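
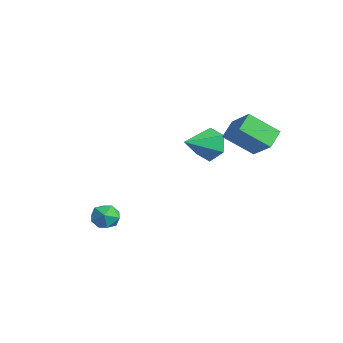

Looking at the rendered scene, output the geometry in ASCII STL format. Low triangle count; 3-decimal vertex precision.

solid 
facet normal -0.275 0.816 -0.509
outer loop
vertex -0.456 -2.459 -2.82
vertex -1.232 -2.618 -2.655
vertex -0.798 -2.157 -2.151
endloop
endfacet
facet normal 0.370 0.903 -0.219
outer loop
vertex -0.456 -2.459 -2.82
vertex -0.798 -2.157 -2.151
vertex -0.047 -2.457 -2.121
endloop
endfacet
facet normal 0.796 0.386 -0.467
outer loop
vertex -0.456 -2.459 -2.82
vertex -0.047 -2.457 -2.121
vertex -0.017 -3.105 -2.606
endloop
endfacet
facet normal 0.413 -0.021 -0.911
outer loop
vertex -0.456 -2.459 -2.82
vertex -0.017 -3.105 -2.606
vertex -0.75 -3.204 -2.936
endloop
endfacet
facet normal -0.249 0.244 -0.937
outer loop
vertex -0.456 -2.459 -2.82
vertex -0.75 -3.204 -2.936
vertex -1.232 -2.618 -2.655
endloop
endfacet
facet normal 0.307 0.818 0.487
outer loop
vertex -0.047 -2.457 -2.121
vertex -0.798 -2.157 -2.151
vertex -0.57 -2.616 -1.524
endloop
endfacet
facet normal -0.737 0.676 0.017
outer loop
vertex -0.798 -2.157 -2.151
vertex -1.232 -2.618 -2.655
vertex -1.303 -2.715 -1.854
endloop
endfacet
facet normal -0.695 -0.248 -0.675
outer loop
vertex -1.232 -2.618 -2.655
vertex -0.75 -3.204 -2.936
vertex -1.273 -3.363 -2.339
endloop
endfacet
facet normal 0.376 -0.677 -0.632
outer loop
vertex -0.75 -3.204 -2.936
vertex -0.017 -3.105 -2.606
vertex -0.522 -3.663 -2.309
endloop
endfacet
facet normal 0.996 -0.018 0.086
outer loop
vertex -0.017 -3.105 -2.606
vertex -0.047 -2.457 -2.121
vertex -0.088 -3.202 -1.805
endloop
endfacet
facet normal -0.413 0.021 0.911
outer loop
vertex -0.864 -3.361 -1.64
vertex -0.57 -2.616 -1.524
vertex -1.303 -2.715 -1.854
endloop
endfacet
facet normal -0.796 -0.386 0.467
outer loop
vertex -0.864 -3.361 -1.64
vertex -1.303 -2.715 -1.854
vertex -1.273 -3.363 -2.339
endloop
endfacet
facet normal -0.370 -0.903 0.219
outer loop
vertex -0.864 -3.361 -1.64
vertex -1.273 -3.363 -2.339
vertex -0.522 -3.663 -2.309
endloop
endfacet
facet normal 0.275 -0.816 0.509
outer loop
vertex -0.864 -3.361 -1.64
vertex -0.522 -3.663 -2.309
vertex -0.088 -3.202 -1.805
endloop
endfacet
facet normal 0.249 -0.244 0.937
outer loop
vertex -0.864 -3.361 -1.64
vertex -0.088 -3.202 -1.805
vertex -0.57 -2.616 -1.524
endloop
endfacet
facet normal -0.376 0.677 0.632
outer loop
vertex -1.303 -2.715 -1.854
vertex -0.57 -2.616 -1.524
vertex -0.798 -2.157 -2.151
endloop
endfacet
facet normal -0.996 0.018 -0.086
outer loop
vertex -1.273 -3.363 -2.339
vertex -1.303 -2.715 -1.854
vertex -1.232 -2.618 -2.655
endloop
endfacet
facet normal -0.307 -0.818 -0.487
outer loop
vertex -0.522 -3.663 -2.309
vertex -1.273 -3.363 -2.339
vertex -0.75 -3.204 -2.936
endloop
endfacet
facet normal 0.737 -0.676 -0.017
outer loop
vertex -0.088 -3.202 -1.805
vertex -0.522 -3.663 -2.309
vertex -0.017 -3.105 -2.606
endloop
endfacet
facet normal 0.695 0.248 0.675
outer loop
vertex -0.57 -2.616 -1.524
vertex -0.088 -3.202 -1.805
vertex -0.047 -2.457 -2.121
endloop
endfacet
facet normal -0.506 0.690 0.518
outer loop
vertex 1.53 2.469 3.795
vertex 2.777 2.674 4.742
vertex 2.15 3.745 2.702
endloop
endfacet
facet normal -0.789 -0.131 -0.600
outer loop
vertex 2.723 2.966 2.118
vertex 1.53 2.469 3.795
vertex 2.15 3.745 2.702
endloop
endfacet
facet normal -0.507 0.689 0.518
outer loop
vertex 2.15 3.745 2.702
vertex 2.777 2.674 4.742
vertex 3.397 3.95 3.65
endloop
endfacet
facet normal 0.347 0.712 -0.610
outer loop
vertex 3.397 3.95 3.65
vertex 2.723 2.966 2.118
vertex 2.15 3.745 2.702
endloop
endfacet
facet normal -0.346 -0.712 0.610
outer loop
vertex 1.53 2.469 3.795
vertex 3.35 1.895 4.158
vertex 2.777 2.674 4.742
endloop
endfacet
facet normal -0.789 -0.130 -0.600
outer loop
vertex 2.103 1.69 3.21
vertex 1.53 2.469 3.795
vertex 2.723 2.966 2.118
endloop
endfacet
facet normal -0.346 -0.713 0.610
outer loop
vertex 2.103 1.69 3.21
vertex 3.35 1.895 4.158
vertex 1.53 2.469 3.795
endloop
endfacet
facet normal 0.789 0.130 0.600
outer loop
vertex 2.777 2.674 4.742
vertex 3.35 1.895 4.158
vertex 3.397 3.95 3.65
endloop
endfacet
facet normal 0.346 0.713 -0.610
outer loop
vertex 3.97 3.171 3.065
vertex 2.723 2.966 2.118
vertex 3.397 3.95 3.65
endloop
endfacet
facet normal 0.789 0.130 0.600
outer loop
vertex 3.397 3.95 3.65
vertex 3.35 1.895 4.158
vertex 3.97 3.171 3.065
endloop
endfacet
facet normal 0.507 -0.689 -0.518
outer loop
vertex 3.97 3.171 3.065
vertex 2.103 1.69 3.21
vertex 2.723 2.966 2.118
endloop
endfacet
facet normal 0.507 -0.689 -0.517
outer loop
vertex 3.35 1.895 4.158
vertex 2.103 1.69 3.21
vertex 3.97 3.171 3.065
endloop
endfacet
facet normal -0.256 0.889 -0.380
outer loop
vertex -1.51 2.842 -0.165
vertex -1.979 3.085 0.719
vertex -0.984 3.314 0.584
endloop
endfacet
facet normal 0.849 -0.404 -0.341
outer loop
vertex -1.51 2.842 -0.165
vertex -0.984 3.314 0.584
vertex -1.521 1.495 1.401
endloop
endfacet
facet normal -0.256 0.888 -0.381
outer loop
vertex -0.984 3.314 0.584
vertex -1.979 3.085 0.719
vertex -1.453 3.558 1.468
endloop
endfacet
facet normal 0.877 -0.044 0.478
outer loop
vertex -0.984 3.314 0.584
vertex -1.453 3.558 1.468
vertex -1.521 1.495 1.401
endloop
endfacet
facet normal -0.256 0.888 -0.381
outer loop
vertex -1.453 3.558 1.468
vertex -1.979 3.085 0.719
vertex -2.448 3.329 1.603
endloop
endfacet
facet normal 0.143 -0.037 0.989
outer loop
vertex -1.453 3.558 1.468
vertex -2.448 3.329 1.603
vertex -1.521 1.495 1.401
endloop
endfacet
facet normal -0.256 0.888 -0.381
outer loop
vertex -2.448 3.329 1.603
vertex -1.979 3.085 0.719
vertex -2.974 2.856 0.854
endloop
endfacet
facet normal -0.620 -0.389 0.681
outer loop
vertex -2.448 3.329 1.603
vertex -2.974 2.856 0.854
vertex -1.521 1.495 1.401
endloop
endfacet
facet normal -0.256 0.889 -0.380
outer loop
vertex -2.974 2.856 0.854
vertex -1.979 3.085 0.719
vertex -2.505 2.613 -0.03
endloop
endfacet
facet normal -0.649 -0.748 -0.139
outer loop
vertex -2.974 2.856 0.854
vertex -2.505 2.613 -0.03
vertex -1.521 1.495 1.401
endloop
endfacet
facet normal -0.256 0.889 -0.380
outer loop
vertex -2.505 2.613 -0.03
vertex -1.979 3.085 0.719
vertex -1.51 2.842 -0.165
endloop
endfacet
facet normal 0.086 -0.756 -0.649
outer loop
vertex -2.505 2.613 -0.03
vertex -1.51 2.842 -0.165
vertex -1.521 1.495 1.401
endloop
endfacet

endsolid


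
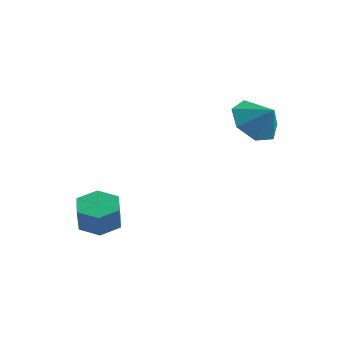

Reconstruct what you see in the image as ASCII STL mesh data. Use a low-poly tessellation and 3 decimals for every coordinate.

solid 
facet normal -0.160 0.306 -0.939
outer loop
vertex -0.447 -2.95 -3.051
vertex -1.244 -3.047 -2.947
vertex -0.898 -2.336 -2.774
endloop
endfacet
facet normal 0.816 0.577 0.050
outer loop
vertex -0.447 -2.95 -3.051
vertex -0.898 -2.336 -2.774
vertex -0.278 -3.275 -2.056
endloop
endfacet
facet normal 0.815 0.577 0.051
outer loop
vertex -0.278 -3.275 -2.056
vertex -0.898 -2.336 -2.774
vertex -0.729 -2.662 -1.779
endloop
endfacet
facet normal 0.159 -0.307 0.938
outer loop
vertex -0.278 -3.275 -2.056
vertex -0.729 -2.662 -1.779
vertex -1.076 -3.373 -1.953
endloop
endfacet
facet normal -0.160 0.306 -0.938
outer loop
vertex -0.898 -2.336 -2.774
vertex -1.244 -3.047 -2.947
vertex -1.695 -2.434 -2.67
endloop
endfacet
facet normal -0.074 0.944 0.322
outer loop
vertex -0.898 -2.336 -2.774
vertex -1.695 -2.434 -2.67
vertex -0.729 -2.662 -1.779
endloop
endfacet
facet normal -0.073 0.944 0.321
outer loop
vertex -0.729 -2.662 -1.779
vertex -1.695 -2.434 -2.67
vertex -1.526 -2.759 -1.676
endloop
endfacet
facet normal 0.159 -0.307 0.938
outer loop
vertex -0.729 -2.662 -1.779
vertex -1.526 -2.759 -1.676
vertex -1.076 -3.373 -1.953
endloop
endfacet
facet normal -0.159 0.307 -0.938
outer loop
vertex -1.695 -2.434 -2.67
vertex -1.244 -3.047 -2.947
vertex -2.042 -3.145 -2.844
endloop
endfacet
facet normal -0.889 0.368 0.271
outer loop
vertex -1.695 -2.434 -2.67
vertex -2.042 -3.145 -2.844
vertex -1.526 -2.759 -1.676
endloop
endfacet
facet normal -0.889 0.368 0.271
outer loop
vertex -1.526 -2.759 -1.676
vertex -2.042 -3.145 -2.844
vertex -1.873 -3.47 -1.849
endloop
endfacet
facet normal 0.160 -0.306 0.938
outer loop
vertex -1.526 -2.759 -1.676
vertex -1.873 -3.47 -1.849
vertex -1.076 -3.373 -1.953
endloop
endfacet
facet normal -0.159 0.307 -0.938
outer loop
vertex -2.042 -3.145 -2.844
vertex -1.244 -3.047 -2.947
vertex -1.591 -3.758 -3.121
endloop
endfacet
facet normal -0.815 -0.577 -0.050
outer loop
vertex -2.042 -3.145 -2.844
vertex -1.591 -3.758 -3.121
vertex -1.873 -3.47 -1.849
endloop
endfacet
facet normal -0.816 -0.576 -0.050
outer loop
vertex -1.873 -3.47 -1.849
vertex -1.591 -3.758 -3.121
vertex -1.422 -4.084 -2.126
endloop
endfacet
facet normal 0.160 -0.306 0.939
outer loop
vertex -1.873 -3.47 -1.849
vertex -1.422 -4.084 -2.126
vertex -1.076 -3.373 -1.953
endloop
endfacet
facet normal -0.159 0.307 -0.938
outer loop
vertex -1.591 -3.758 -3.121
vertex -1.244 -3.047 -2.947
vertex -0.794 -3.661 -3.224
endloop
endfacet
facet normal 0.073 -0.944 -0.322
outer loop
vertex -1.591 -3.758 -3.121
vertex -0.794 -3.661 -3.224
vertex -1.422 -4.084 -2.126
endloop
endfacet
facet normal 0.074 -0.944 -0.321
outer loop
vertex -1.422 -4.084 -2.126
vertex -0.794 -3.661 -3.224
vertex -0.625 -3.986 -2.23
endloop
endfacet
facet normal 0.160 -0.306 0.938
outer loop
vertex -1.422 -4.084 -2.126
vertex -0.625 -3.986 -2.23
vertex -1.076 -3.373 -1.953
endloop
endfacet
facet normal -0.160 0.306 -0.938
outer loop
vertex -0.794 -3.661 -3.224
vertex -1.244 -3.047 -2.947
vertex -0.447 -2.95 -3.051
endloop
endfacet
facet normal 0.889 -0.368 -0.272
outer loop
vertex -0.794 -3.661 -3.224
vertex -0.447 -2.95 -3.051
vertex -0.625 -3.986 -2.23
endloop
endfacet
facet normal 0.890 -0.368 -0.271
outer loop
vertex -0.625 -3.986 -2.23
vertex -0.447 -2.95 -3.051
vertex -0.278 -3.275 -2.056
endloop
endfacet
facet normal 0.159 -0.307 0.938
outer loop
vertex -0.625 -3.986 -2.23
vertex -0.278 -3.275 -2.056
vertex -1.076 -3.373 -1.953
endloop
endfacet
facet normal -0.744 0.054 -0.666
outer loop
vertex 3.257 0.715 0.625
vertex 2.59 0.598 1.36
vertex 2.976 1.446 0.998
endloop
endfacet
facet normal 0.928 0.371 -0.028
outer loop
vertex 3.257 0.715 0.625
vertex 2.976 1.446 0.998
vertex 3.37 0.542 2.06
endloop
endfacet
facet normal -0.743 0.054 -0.667
outer loop
vertex 2.976 1.446 0.998
vertex 2.59 0.598 1.36
vertex 2.404 1.539 1.643
endloop
endfacet
facet normal 0.569 0.718 0.401
outer loop
vertex 2.976 1.446 0.998
vertex 2.404 1.539 1.643
vertex 3.37 0.542 2.06
endloop
endfacet
facet normal -0.744 0.053 -0.666
outer loop
vertex 2.404 1.539 1.643
vertex 2.59 0.598 1.36
vertex 1.972 0.923 2.076
endloop
endfacet
facet normal 0.146 0.499 0.855
outer loop
vertex 2.404 1.539 1.643
vertex 1.972 0.923 2.076
vertex 3.37 0.542 2.06
endloop
endfacet
facet normal -0.744 0.054 -0.666
outer loop
vertex 1.972 0.923 2.076
vertex 2.59 0.598 1.36
vertex 2.005 0.063 1.969
endloop
endfacet
facet normal -0.023 -0.124 0.992
outer loop
vertex 1.972 0.923 2.076
vertex 2.005 0.063 1.969
vertex 3.37 0.542 2.06
endloop
endfacet
facet normal -0.744 0.054 -0.666
outer loop
vertex 2.005 0.063 1.969
vertex 2.59 0.598 1.36
vertex 2.478 -0.395 1.404
endloop
endfacet
facet normal 0.191 -0.678 0.710
outer loop
vertex 2.005 0.063 1.969
vertex 2.478 -0.395 1.404
vertex 3.37 0.542 2.06
endloop
endfacet
facet normal -0.743 0.054 -0.667
outer loop
vertex 2.478 -0.395 1.404
vertex 2.59 0.598 1.36
vertex 3.036 -0.104 0.806
endloop
endfacet
facet normal 0.625 -0.749 0.219
outer loop
vertex 2.478 -0.395 1.404
vertex 3.036 -0.104 0.806
vertex 3.37 0.542 2.06
endloop
endfacet
facet normal -0.744 0.053 -0.666
outer loop
vertex 3.036 -0.104 0.806
vertex 2.59 0.598 1.36
vertex 3.257 0.715 0.625
endloop
endfacet
facet normal 0.953 -0.281 -0.109
outer loop
vertex 3.036 -0.104 0.806
vertex 3.257 0.715 0.625
vertex 3.37 0.542 2.06
endloop
endfacet

endsolid


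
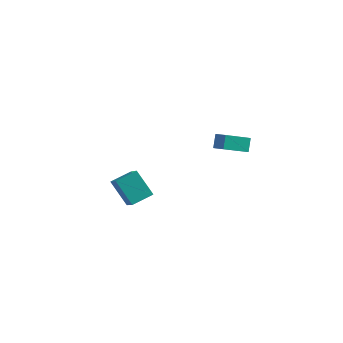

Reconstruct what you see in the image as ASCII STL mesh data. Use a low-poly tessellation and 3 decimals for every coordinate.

solid 
facet normal -0.498 -0.710 0.497
outer loop
vertex 3.526 -2.593 4.463
vertex 2.811 -2.312 4.148
vertex 3.627 -3.204 3.691
endloop
endfacet
facet normal 0.861 -0.338 0.380
outer loop
vertex 4.649 -1.748 2.672
vertex 3.526 -2.593 4.463
vertex 3.627 -3.204 3.691
endloop
endfacet
facet normal -0.499 -0.711 0.496
outer loop
vertex 3.627 -3.204 3.691
vertex 2.811 -2.312 4.148
vertex 2.912 -2.923 3.375
endloop
endfacet
facet normal 0.102 -0.617 -0.780
outer loop
vertex 2.912 -2.923 3.375
vertex 4.649 -1.748 2.672
vertex 3.627 -3.204 3.691
endloop
endfacet
facet normal -0.101 0.617 0.780
outer loop
vertex 3.526 -2.593 4.463
vertex 3.833 -0.856 3.129
vertex 2.811 -2.312 4.148
endloop
endfacet
facet normal 0.861 -0.339 0.380
outer loop
vertex 4.548 -1.137 3.445
vertex 3.526 -2.593 4.463
vertex 4.649 -1.748 2.672
endloop
endfacet
facet normal -0.102 0.617 0.780
outer loop
vertex 4.548 -1.137 3.445
vertex 3.833 -0.856 3.129
vertex 3.526 -2.593 4.463
endloop
endfacet
facet normal -0.861 0.338 -0.380
outer loop
vertex 2.811 -2.312 4.148
vertex 3.833 -0.856 3.129
vertex 2.912 -2.923 3.375
endloop
endfacet
facet normal 0.101 -0.617 -0.780
outer loop
vertex 3.934 -1.467 2.357
vertex 4.649 -1.748 2.672
vertex 2.912 -2.923 3.375
endloop
endfacet
facet normal -0.861 0.338 -0.380
outer loop
vertex 2.912 -2.923 3.375
vertex 3.833 -0.856 3.129
vertex 3.934 -1.467 2.357
endloop
endfacet
facet normal 0.498 0.711 -0.497
outer loop
vertex 3.934 -1.467 2.357
vertex 4.548 -1.137 3.445
vertex 4.649 -1.748 2.672
endloop
endfacet
facet normal 0.499 0.710 -0.497
outer loop
vertex 3.833 -0.856 3.129
vertex 4.548 -1.137 3.445
vertex 3.934 -1.467 2.357
endloop
endfacet
facet normal -0.650 0.263 0.713
outer loop
vertex -3.933 -1.51 -2.762
vertex -3.012 -0.408 -2.329
vertex -4.887 -0.178 -4.123
endloop
endfacet
facet normal -0.614 -0.735 -0.288
outer loop
vertex -3.568 -0.712 -5.571
vertex -3.933 -1.51 -2.762
vertex -4.887 -0.178 -4.123
endloop
endfacet
facet normal -0.650 0.263 0.713
outer loop
vertex -4.887 -0.178 -4.123
vertex -3.012 -0.408 -2.329
vertex -3.966 0.924 -3.69
endloop
endfacet
facet normal -0.448 0.625 -0.639
outer loop
vertex -3.966 0.924 -3.69
vertex -3.568 -0.712 -5.571
vertex -4.887 -0.178 -4.123
endloop
endfacet
facet normal 0.448 -0.625 0.639
outer loop
vertex -3.933 -1.51 -2.762
vertex -1.693 -0.942 -3.777
vertex -3.012 -0.408 -2.329
endloop
endfacet
facet normal -0.614 -0.735 -0.288
outer loop
vertex -2.614 -2.044 -4.21
vertex -3.933 -1.51 -2.762
vertex -3.568 -0.712 -5.571
endloop
endfacet
facet normal 0.448 -0.625 0.639
outer loop
vertex -2.614 -2.044 -4.21
vertex -1.693 -0.942 -3.777
vertex -3.933 -1.51 -2.762
endloop
endfacet
facet normal 0.614 0.735 0.288
outer loop
vertex -3.012 -0.408 -2.329
vertex -1.693 -0.942 -3.777
vertex -3.966 0.924 -3.69
endloop
endfacet
facet normal -0.448 0.625 -0.639
outer loop
vertex -2.647 0.39 -5.138
vertex -3.568 -0.712 -5.571
vertex -3.966 0.924 -3.69
endloop
endfacet
facet normal 0.614 0.735 0.288
outer loop
vertex -3.966 0.924 -3.69
vertex -1.693 -0.942 -3.777
vertex -2.647 0.39 -5.138
endloop
endfacet
facet normal 0.650 -0.263 -0.713
outer loop
vertex -2.647 0.39 -5.138
vertex -2.614 -2.044 -4.21
vertex -3.568 -0.712 -5.571
endloop
endfacet
facet normal 0.650 -0.263 -0.713
outer loop
vertex -1.693 -0.942 -3.777
vertex -2.614 -2.044 -4.21
vertex -2.647 0.39 -5.138
endloop
endfacet

endsolid


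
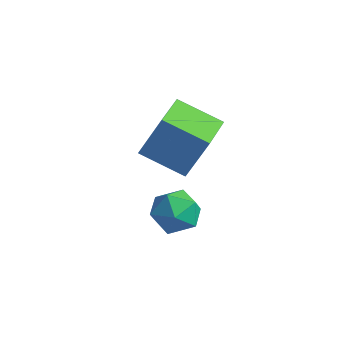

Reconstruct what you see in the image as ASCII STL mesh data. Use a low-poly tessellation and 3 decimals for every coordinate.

solid 
facet normal -0.872 -0.291 0.394
outer loop
vertex 0.978 1.434 -2.29
vertex 0.469 2.786 -2.417
vertex 0.365 1.05 -3.928
endloop
endfacet
facet normal 0.351 -0.932 0.087
outer loop
vertex 1.811 1.534 -4.583
vertex 0.978 1.434 -2.29
vertex 0.365 1.05 -3.928
endloop
endfacet
facet normal -0.871 -0.292 0.395
outer loop
vertex 0.365 1.05 -3.928
vertex 0.469 2.786 -2.417
vertex -0.145 2.402 -4.054
endloop
endfacet
facet normal -0.343 -0.214 -0.915
outer loop
vertex -0.145 2.402 -4.054
vertex 1.811 1.534 -4.583
vertex 0.365 1.05 -3.928
endloop
endfacet
facet normal 0.342 0.215 0.915
outer loop
vertex 0.978 1.434 -2.29
vertex 1.915 3.27 -3.072
vertex 0.469 2.786 -2.417
endloop
endfacet
facet normal 0.351 -0.932 0.087
outer loop
vertex 2.425 1.918 -2.946
vertex 0.978 1.434 -2.29
vertex 1.811 1.534 -4.583
endloop
endfacet
facet normal 0.343 0.215 0.915
outer loop
vertex 2.425 1.918 -2.946
vertex 1.915 3.27 -3.072
vertex 0.978 1.434 -2.29
endloop
endfacet
facet normal -0.351 0.932 -0.087
outer loop
vertex 0.469 2.786 -2.417
vertex 1.915 3.27 -3.072
vertex -0.145 2.402 -4.054
endloop
endfacet
facet normal -0.343 -0.215 -0.915
outer loop
vertex 1.302 2.886 -4.71
vertex 1.811 1.534 -4.583
vertex -0.145 2.402 -4.054
endloop
endfacet
facet normal -0.351 0.932 -0.087
outer loop
vertex -0.145 2.402 -4.054
vertex 1.915 3.27 -3.072
vertex 1.302 2.886 -4.71
endloop
endfacet
facet normal 0.871 0.291 -0.395
outer loop
vertex 1.302 2.886 -4.71
vertex 2.425 1.918 -2.946
vertex 1.811 1.534 -4.583
endloop
endfacet
facet normal 0.871 0.292 -0.395
outer loop
vertex 1.915 3.27 -3.072
vertex 2.425 1.918 -2.946
vertex 1.302 2.886 -4.71
endloop
endfacet
facet normal 0.061 0.386 0.921
outer loop
vertex 3.245 -0.363 -3.107
vertex 3.289 -1.139 -2.785
vertex 3.993 -0.733 -3.002
endloop
endfacet
facet normal 0.348 0.828 0.439
outer loop
vertex 3.245 -0.363 -3.107
vertex 3.993 -0.733 -3.002
vertex 3.835 -0.295 -3.703
endloop
endfacet
facet normal -0.155 0.987 -0.041
outer loop
vertex 3.245 -0.363 -3.107
vertex 3.835 -0.295 -3.703
vertex 3.033 -0.43 -3.918
endloop
endfacet
facet normal -0.752 0.643 0.144
outer loop
vertex 3.245 -0.363 -3.107
vertex 3.033 -0.43 -3.918
vertex 2.696 -0.951 -3.351
endloop
endfacet
facet normal -0.618 0.271 0.738
outer loop
vertex 3.245 -0.363 -3.107
vertex 2.696 -0.951 -3.351
vertex 3.289 -1.139 -2.785
endloop
endfacet
facet normal 0.872 0.479 0.103
outer loop
vertex 3.835 -0.295 -3.703
vertex 3.993 -0.733 -3.002
vertex 4.244 -1.029 -3.749
endloop
endfacet
facet normal 0.408 -0.237 0.881
outer loop
vertex 3.993 -0.733 -3.002
vertex 3.289 -1.139 -2.785
vertex 3.907 -1.55 -3.182
endloop
endfacet
facet normal -0.692 -0.422 0.585
outer loop
vertex 3.289 -1.139 -2.785
vertex 2.696 -0.951 -3.351
vertex 3.105 -1.685 -3.397
endloop
endfacet
facet normal -0.909 0.179 -0.376
outer loop
vertex 2.696 -0.951 -3.351
vertex 3.033 -0.43 -3.918
vertex 2.947 -1.247 -4.098
endloop
endfacet
facet normal 0.057 0.736 -0.674
outer loop
vertex 3.033 -0.43 -3.918
vertex 3.835 -0.295 -3.703
vertex 3.651 -0.841 -4.315
endloop
endfacet
facet normal 0.752 -0.643 -0.144
outer loop
vertex 3.695 -1.617 -3.993
vertex 4.244 -1.029 -3.749
vertex 3.907 -1.55 -3.182
endloop
endfacet
facet normal 0.155 -0.987 0.041
outer loop
vertex 3.695 -1.617 -3.993
vertex 3.907 -1.55 -3.182
vertex 3.105 -1.685 -3.397
endloop
endfacet
facet normal -0.348 -0.828 -0.439
outer loop
vertex 3.695 -1.617 -3.993
vertex 3.105 -1.685 -3.397
vertex 2.947 -1.247 -4.098
endloop
endfacet
facet normal -0.061 -0.386 -0.921
outer loop
vertex 3.695 -1.617 -3.993
vertex 2.947 -1.247 -4.098
vertex 3.651 -0.841 -4.315
endloop
endfacet
facet normal 0.618 -0.271 -0.738
outer loop
vertex 3.695 -1.617 -3.993
vertex 3.651 -0.841 -4.315
vertex 4.244 -1.029 -3.749
endloop
endfacet
facet normal 0.909 -0.179 0.376
outer loop
vertex 3.907 -1.55 -3.182
vertex 4.244 -1.029 -3.749
vertex 3.993 -0.733 -3.002
endloop
endfacet
facet normal -0.057 -0.736 0.674
outer loop
vertex 3.105 -1.685 -3.397
vertex 3.907 -1.55 -3.182
vertex 3.289 -1.139 -2.785
endloop
endfacet
facet normal -0.872 -0.479 -0.103
outer loop
vertex 2.947 -1.247 -4.098
vertex 3.105 -1.685 -3.397
vertex 2.696 -0.951 -3.351
endloop
endfacet
facet normal -0.408 0.237 -0.881
outer loop
vertex 3.651 -0.841 -4.315
vertex 2.947 -1.247 -4.098
vertex 3.033 -0.43 -3.918
endloop
endfacet
facet normal 0.692 0.422 -0.585
outer loop
vertex 4.244 -1.029 -3.749
vertex 3.651 -0.841 -4.315
vertex 3.835 -0.295 -3.703
endloop
endfacet

endsolid


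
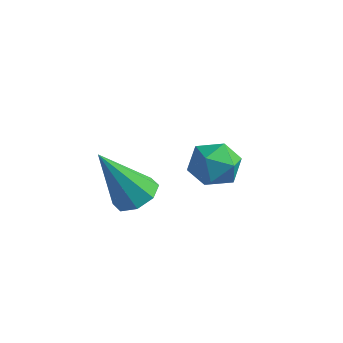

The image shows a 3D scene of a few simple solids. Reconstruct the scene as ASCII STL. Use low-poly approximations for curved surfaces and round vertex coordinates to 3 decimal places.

solid 
facet normal 0.385 0.310 -0.869
outer loop
vertex 2.309 -3.205 -1.326
vertex 1.81 -3.597 -1.687
vertex 1.843 -2.915 -1.429
endloop
endfacet
facet normal 0.252 0.657 0.711
outer loop
vertex 2.309 -3.205 -1.326
vertex 1.843 -2.915 -1.429
vertex 1.03 -4.223 0.067
endloop
endfacet
facet normal 0.387 0.310 -0.868
outer loop
vertex 1.843 -2.915 -1.429
vertex 1.81 -3.597 -1.687
vertex 1.358 -3.024 -1.684
endloop
endfacet
facet normal -0.418 0.784 0.459
outer loop
vertex 1.843 -2.915 -1.429
vertex 1.358 -3.024 -1.684
vertex 1.03 -4.223 0.067
endloop
endfacet
facet normal 0.386 0.309 -0.869
outer loop
vertex 1.358 -3.024 -1.684
vertex 1.81 -3.597 -1.687
vertex 1.137 -3.468 -1.94
endloop
endfacet
facet normal -0.913 0.396 0.100
outer loop
vertex 1.358 -3.024 -1.684
vertex 1.137 -3.468 -1.94
vertex 1.03 -4.223 0.067
endloop
endfacet
facet normal 0.386 0.311 -0.868
outer loop
vertex 1.137 -3.468 -1.94
vertex 1.81 -3.597 -1.687
vertex 1.311 -3.988 -2.049
endloop
endfacet
facet normal -0.946 -0.284 -0.157
outer loop
vertex 1.137 -3.468 -1.94
vertex 1.311 -3.988 -2.049
vertex 1.03 -4.223 0.067
endloop
endfacet
facet normal 0.386 0.311 -0.868
outer loop
vertex 1.311 -3.988 -2.049
vertex 1.81 -3.597 -1.687
vertex 1.777 -4.279 -1.946
endloop
endfacet
facet normal -0.497 -0.853 -0.161
outer loop
vertex 1.311 -3.988 -2.049
vertex 1.777 -4.279 -1.946
vertex 1.03 -4.223 0.067
endloop
endfacet
facet normal 0.387 0.311 -0.868
outer loop
vertex 1.777 -4.279 -1.946
vertex 1.81 -3.597 -1.687
vertex 2.262 -4.17 -1.691
endloop
endfacet
facet normal 0.172 -0.981 0.091
outer loop
vertex 1.777 -4.279 -1.946
vertex 2.262 -4.17 -1.691
vertex 1.03 -4.223 0.067
endloop
endfacet
facet normal 0.385 0.310 -0.869
outer loop
vertex 2.262 -4.17 -1.691
vertex 1.81 -3.597 -1.687
vertex 2.482 -3.725 -1.435
endloop
endfacet
facet normal 0.669 -0.590 0.451
outer loop
vertex 2.262 -4.17 -1.691
vertex 2.482 -3.725 -1.435
vertex 1.03 -4.223 0.067
endloop
endfacet
facet normal 0.385 0.310 -0.869
outer loop
vertex 2.482 -3.725 -1.435
vertex 1.81 -3.597 -1.687
vertex 2.309 -3.205 -1.326
endloop
endfacet
facet normal 0.702 0.085 0.707
outer loop
vertex 2.482 -3.725 -1.435
vertex 2.309 -3.205 -1.326
vertex 1.03 -4.223 0.067
endloop
endfacet
facet normal -0.574 0.704 -0.417
outer loop
vertex 2.228 0.195 -2.994
vertex 1.515 -0.214 -2.703
vertex 1.901 0.393 -2.21
endloop
endfacet
facet normal 0.057 0.973 -0.222
outer loop
vertex 2.228 0.195 -2.994
vertex 1.901 0.393 -2.21
vertex 2.764 0.318 -2.316
endloop
endfacet
facet normal 0.568 0.605 -0.558
outer loop
vertex 2.228 0.195 -2.994
vertex 2.764 0.318 -2.316
vertex 2.911 -0.336 -2.875
endloop
endfacet
facet normal 0.252 0.108 -0.962
outer loop
vertex 2.228 0.195 -2.994
vertex 2.911 -0.336 -2.875
vertex 2.139 -0.665 -3.114
endloop
endfacet
facet normal -0.454 0.169 -0.875
outer loop
vertex 2.228 0.195 -2.994
vertex 2.139 -0.665 -3.114
vertex 1.515 -0.214 -2.703
endloop
endfacet
facet normal 0.134 0.867 0.479
outer loop
vertex 2.764 0.318 -2.316
vertex 1.901 0.393 -2.21
vertex 2.381 -0.015 -1.606
endloop
endfacet
facet normal -0.887 0.432 0.163
outer loop
vertex 1.901 0.393 -2.21
vertex 1.515 -0.214 -2.703
vertex 1.609 -0.344 -1.845
endloop
endfacet
facet normal -0.693 -0.433 -0.577
outer loop
vertex 1.515 -0.214 -2.703
vertex 2.139 -0.665 -3.114
vertex 1.756 -0.998 -2.404
endloop
endfacet
facet normal 0.449 -0.533 -0.717
outer loop
vertex 2.139 -0.665 -3.114
vertex 2.911 -0.336 -2.875
vertex 2.619 -1.073 -2.51
endloop
endfacet
facet normal 0.961 0.271 -0.064
outer loop
vertex 2.911 -0.336 -2.875
vertex 2.764 0.318 -2.316
vertex 3.005 -0.466 -2.017
endloop
endfacet
facet normal -0.252 -0.108 0.962
outer loop
vertex 2.292 -0.875 -1.726
vertex 2.381 -0.015 -1.606
vertex 1.609 -0.344 -1.845
endloop
endfacet
facet normal -0.568 -0.605 0.558
outer loop
vertex 2.292 -0.875 -1.726
vertex 1.609 -0.344 -1.845
vertex 1.756 -0.998 -2.404
endloop
endfacet
facet normal -0.057 -0.973 0.222
outer loop
vertex 2.292 -0.875 -1.726
vertex 1.756 -0.998 -2.404
vertex 2.619 -1.073 -2.51
endloop
endfacet
facet normal 0.574 -0.704 0.417
outer loop
vertex 2.292 -0.875 -1.726
vertex 2.619 -1.073 -2.51
vertex 3.005 -0.466 -2.017
endloop
endfacet
facet normal 0.454 -0.169 0.875
outer loop
vertex 2.292 -0.875 -1.726
vertex 3.005 -0.466 -2.017
vertex 2.381 -0.015 -1.606
endloop
endfacet
facet normal -0.449 0.533 0.717
outer loop
vertex 1.609 -0.344 -1.845
vertex 2.381 -0.015 -1.606
vertex 1.901 0.393 -2.21
endloop
endfacet
facet normal -0.961 -0.271 0.064
outer loop
vertex 1.756 -0.998 -2.404
vertex 1.609 -0.344 -1.845
vertex 1.515 -0.214 -2.703
endloop
endfacet
facet normal -0.134 -0.867 -0.479
outer loop
vertex 2.619 -1.073 -2.51
vertex 1.756 -0.998 -2.404
vertex 2.139 -0.665 -3.114
endloop
endfacet
facet normal 0.887 -0.432 -0.163
outer loop
vertex 3.005 -0.466 -2.017
vertex 2.619 -1.073 -2.51
vertex 2.911 -0.336 -2.875
endloop
endfacet
facet normal 0.693 0.433 0.577
outer loop
vertex 2.381 -0.015 -1.606
vertex 3.005 -0.466 -2.017
vertex 2.764 0.318 -2.316
endloop
endfacet

endsolid


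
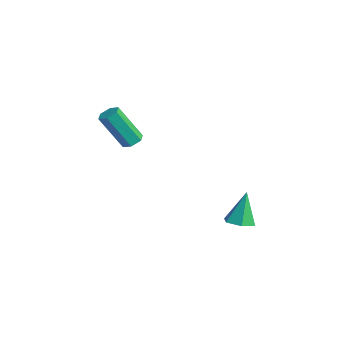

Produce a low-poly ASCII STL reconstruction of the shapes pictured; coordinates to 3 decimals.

solid 
facet normal 0.173 -0.286 -0.942
outer loop
vertex 2.976 -0.452 -1.215
vertex 2.292 -0.191 -1.42
vertex 2.897 0.267 -1.448
endloop
endfacet
facet normal 0.857 0.242 0.455
outer loop
vertex 2.976 -0.452 -1.215
vertex 2.897 0.267 -1.448
vertex 1.988 0.311 0.24
endloop
endfacet
facet normal 0.172 -0.285 -0.943
outer loop
vertex 2.897 0.267 -1.448
vertex 2.292 -0.191 -1.42
vertex 2.213 0.528 -1.652
endloop
endfacet
facet normal 0.315 0.938 0.145
outer loop
vertex 2.897 0.267 -1.448
vertex 2.213 0.528 -1.652
vertex 1.988 0.311 0.24
endloop
endfacet
facet normal 0.173 -0.285 -0.943
outer loop
vertex 2.213 0.528 -1.652
vertex 2.292 -0.191 -1.42
vertex 1.608 0.069 -1.624
endloop
endfacet
facet normal -0.604 0.797 0.020
outer loop
vertex 2.213 0.528 -1.652
vertex 1.608 0.069 -1.624
vertex 1.988 0.311 0.24
endloop
endfacet
facet normal 0.172 -0.287 -0.942
outer loop
vertex 1.608 0.069 -1.624
vertex 2.292 -0.191 -1.42
vertex 1.686 -0.65 -1.391
endloop
endfacet
facet normal -0.978 -0.040 0.205
outer loop
vertex 1.608 0.069 -1.624
vertex 1.686 -0.65 -1.391
vertex 1.988 0.311 0.24
endloop
endfacet
facet normal 0.172 -0.286 -0.943
outer loop
vertex 1.686 -0.65 -1.391
vertex 2.292 -0.191 -1.42
vertex 2.371 -0.911 -1.187
endloop
endfacet
facet normal -0.435 -0.738 0.516
outer loop
vertex 1.686 -0.65 -1.391
vertex 2.371 -0.911 -1.187
vertex 1.988 0.311 0.24
endloop
endfacet
facet normal 0.173 -0.286 -0.942
outer loop
vertex 2.371 -0.911 -1.187
vertex 2.292 -0.191 -1.42
vertex 2.976 -0.452 -1.215
endloop
endfacet
facet normal 0.483 -0.597 0.641
outer loop
vertex 2.371 -0.911 -1.187
vertex 2.976 -0.452 -1.215
vertex 1.988 0.311 0.24
endloop
endfacet
facet normal 0.228 0.461 -0.858
outer loop
vertex -3.162 -2.476 1.707
vertex -3.643 -2.672 1.474
vertex -3.641 -2.17 1.744
endloop
endfacet
facet normal 0.491 0.706 0.510
outer loop
vertex -3.162 -2.476 1.707
vertex -3.641 -2.17 1.744
vertex -3.655 -3.472 3.56
endloop
endfacet
facet normal 0.490 0.707 0.510
outer loop
vertex -3.655 -3.472 3.56
vertex -3.641 -2.17 1.744
vertex -4.134 -3.166 3.596
endloop
endfacet
facet normal -0.229 -0.460 0.858
outer loop
vertex -3.655 -3.472 3.56
vertex -4.134 -3.166 3.596
vertex -4.137 -3.668 3.326
endloop
endfacet
facet normal 0.227 0.461 -0.858
outer loop
vertex -3.641 -2.17 1.744
vertex -3.643 -2.672 1.474
vertex -4.123 -2.366 1.511
endloop
endfacet
facet normal -0.483 0.818 0.311
outer loop
vertex -3.641 -2.17 1.744
vertex -4.123 -2.366 1.511
vertex -4.134 -3.166 3.596
endloop
endfacet
facet normal -0.483 0.818 0.311
outer loop
vertex -4.134 -3.166 3.596
vertex -4.123 -2.366 1.511
vertex -4.616 -3.362 3.363
endloop
endfacet
facet normal -0.228 -0.460 0.858
outer loop
vertex -4.134 -3.166 3.596
vertex -4.616 -3.362 3.363
vertex -4.137 -3.668 3.326
endloop
endfacet
facet normal 0.228 0.462 -0.857
outer loop
vertex -4.123 -2.366 1.511
vertex -3.643 -2.672 1.474
vertex -4.125 -2.868 1.24
endloop
endfacet
facet normal -0.974 0.111 -0.199
outer loop
vertex -4.123 -2.366 1.511
vertex -4.125 -2.868 1.24
vertex -4.616 -3.362 3.363
endloop
endfacet
facet normal -0.974 0.111 -0.199
outer loop
vertex -4.616 -3.362 3.363
vertex -4.125 -2.868 1.24
vertex -4.618 -3.864 3.093
endloop
endfacet
facet normal -0.228 -0.461 0.858
outer loop
vertex -4.616 -3.362 3.363
vertex -4.618 -3.864 3.093
vertex -4.137 -3.668 3.326
endloop
endfacet
facet normal 0.229 0.460 -0.858
outer loop
vertex -4.125 -2.868 1.24
vertex -3.643 -2.672 1.474
vertex -3.646 -3.174 1.204
endloop
endfacet
facet normal -0.490 -0.707 -0.510
outer loop
vertex -4.125 -2.868 1.24
vertex -3.646 -3.174 1.204
vertex -4.618 -3.864 3.093
endloop
endfacet
facet normal -0.491 -0.706 -0.510
outer loop
vertex -4.618 -3.864 3.093
vertex -3.646 -3.174 1.204
vertex -4.139 -4.17 3.056
endloop
endfacet
facet normal -0.228 -0.461 0.858
outer loop
vertex -4.618 -3.864 3.093
vertex -4.139 -4.17 3.056
vertex -4.137 -3.668 3.326
endloop
endfacet
facet normal 0.228 0.460 -0.858
outer loop
vertex -3.646 -3.174 1.204
vertex -3.643 -2.672 1.474
vertex -3.164 -2.978 1.437
endloop
endfacet
facet normal 0.483 -0.818 -0.311
outer loop
vertex -3.646 -3.174 1.204
vertex -3.164 -2.978 1.437
vertex -4.139 -4.17 3.056
endloop
endfacet
facet normal 0.483 -0.818 -0.311
outer loop
vertex -4.139 -4.17 3.056
vertex -3.164 -2.978 1.437
vertex -3.657 -3.974 3.289
endloop
endfacet
facet normal -0.227 -0.461 0.858
outer loop
vertex -4.139 -4.17 3.056
vertex -3.657 -3.974 3.289
vertex -4.137 -3.668 3.326
endloop
endfacet
facet normal 0.228 0.461 -0.858
outer loop
vertex -3.164 -2.978 1.437
vertex -3.643 -2.672 1.474
vertex -3.162 -2.476 1.707
endloop
endfacet
facet normal 0.974 -0.111 0.199
outer loop
vertex -3.164 -2.978 1.437
vertex -3.162 -2.476 1.707
vertex -3.657 -3.974 3.289
endloop
endfacet
facet normal 0.974 -0.111 0.199
outer loop
vertex -3.657 -3.974 3.289
vertex -3.162 -2.476 1.707
vertex -3.655 -3.472 3.56
endloop
endfacet
facet normal -0.228 -0.462 0.857
outer loop
vertex -3.657 -3.974 3.289
vertex -3.655 -3.472 3.56
vertex -4.137 -3.668 3.326
endloop
endfacet

endsolid


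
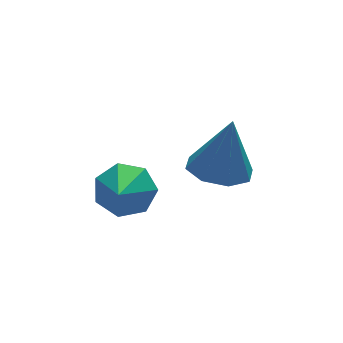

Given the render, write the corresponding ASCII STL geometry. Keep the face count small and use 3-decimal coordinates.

solid 
facet normal -0.216 -0.034 -0.976
outer loop
vertex 0.853 0.707 1.766
vertex -0.19 0.873 1.991
vertex 0.657 1.51 1.781
endloop
endfacet
facet normal 0.949 0.228 0.217
outer loop
vertex 0.853 0.707 1.766
vertex 0.657 1.51 1.781
vertex 0.27 0.947 4.069
endloop
endfacet
facet normal -0.216 -0.035 -0.976
outer loop
vertex 0.657 1.51 1.781
vertex -0.19 0.873 1.991
vertex -0.036 1.94 1.919
endloop
endfacet
facet normal 0.546 0.788 0.286
outer loop
vertex 0.657 1.51 1.781
vertex -0.036 1.94 1.919
vertex 0.27 0.947 4.069
endloop
endfacet
facet normal -0.216 -0.035 -0.976
outer loop
vertex -0.036 1.94 1.919
vertex -0.19 0.873 1.991
vertex -0.819 1.745 2.099
endloop
endfacet
facet normal -0.124 0.894 0.431
outer loop
vertex -0.036 1.94 1.919
vertex -0.819 1.745 2.099
vertex 0.27 0.947 4.069
endloop
endfacet
facet normal -0.216 -0.035 -0.976
outer loop
vertex -0.819 1.745 2.099
vertex -0.19 0.873 1.991
vertex -1.233 1.04 2.216
endloop
endfacet
facet normal -0.667 0.485 0.565
outer loop
vertex -0.819 1.745 2.099
vertex -1.233 1.04 2.216
vertex 0.27 0.947 4.069
endloop
endfacet
facet normal -0.216 -0.035 -0.976
outer loop
vertex -1.233 1.04 2.216
vertex -0.19 0.873 1.991
vertex -1.037 0.237 2.201
endloop
endfacet
facet normal -0.766 -0.198 0.611
outer loop
vertex -1.233 1.04 2.216
vertex -1.037 0.237 2.201
vertex 0.27 0.947 4.069
endloop
endfacet
facet normal -0.216 -0.034 -0.976
outer loop
vertex -1.037 0.237 2.201
vertex -0.19 0.873 1.991
vertex -0.345 -0.193 2.063
endloop
endfacet
facet normal -0.363 -0.758 0.542
outer loop
vertex -1.037 0.237 2.201
vertex -0.345 -0.193 2.063
vertex 0.27 0.947 4.069
endloop
endfacet
facet normal -0.217 -0.034 -0.976
outer loop
vertex -0.345 -0.193 2.063
vertex -0.19 0.873 1.991
vertex 0.438 0.002 1.882
endloop
endfacet
facet normal 0.307 -0.865 0.397
outer loop
vertex -0.345 -0.193 2.063
vertex 0.438 0.002 1.882
vertex 0.27 0.947 4.069
endloop
endfacet
facet normal -0.216 -0.034 -0.976
outer loop
vertex 0.438 0.002 1.882
vertex -0.19 0.873 1.991
vertex 0.853 0.707 1.766
endloop
endfacet
facet normal 0.850 -0.457 0.263
outer loop
vertex 0.438 0.002 1.882
vertex 0.853 0.707 1.766
vertex 0.27 0.947 4.069
endloop
endfacet
facet normal 0.391 0.727 -0.565
outer loop
vertex -2.58 0.897 2.758
vertex -3.29 0.754 2.083
vertex -3.293 1.363 2.864
endloop
endfacet
facet normal 0.168 0.033 0.985
outer loop
vertex -2.58 0.897 2.758
vertex -3.293 1.363 2.864
vertex -3.95 -0.474 3.037
endloop
endfacet
facet normal 0.391 0.726 -0.565
outer loop
vertex -3.293 1.363 2.864
vertex -3.29 0.754 2.083
vertex -4.004 1.371 2.382
endloop
endfacet
facet normal -0.539 0.268 0.799
outer loop
vertex -3.293 1.363 2.864
vertex -4.004 1.371 2.382
vertex -3.95 -0.474 3.037
endloop
endfacet
facet normal 0.391 0.726 -0.565
outer loop
vertex -4.004 1.371 2.382
vertex -3.29 0.754 2.083
vertex -4.177 0.914 1.675
endloop
endfacet
facet normal -0.977 0.046 0.209
outer loop
vertex -4.004 1.371 2.382
vertex -4.177 0.914 1.675
vertex -3.95 -0.474 3.037
endloop
endfacet
facet normal 0.391 0.727 -0.565
outer loop
vertex -4.177 0.914 1.675
vertex -3.29 0.754 2.083
vertex -3.682 0.337 1.275
endloop
endfacet
facet normal -0.817 -0.466 -0.339
outer loop
vertex -4.177 0.914 1.675
vertex -3.682 0.337 1.275
vertex -3.95 -0.474 3.037
endloop
endfacet
facet normal 0.391 0.727 -0.565
outer loop
vertex -3.682 0.337 1.275
vertex -3.29 0.754 2.083
vertex -2.891 0.074 1.484
endloop
endfacet
facet normal -0.179 -0.883 -0.434
outer loop
vertex -3.682 0.337 1.275
vertex -2.891 0.074 1.484
vertex -3.95 -0.474 3.037
endloop
endfacet
facet normal 0.391 0.727 -0.565
outer loop
vertex -2.891 0.074 1.484
vertex -3.29 0.754 2.083
vertex -2.401 0.323 2.143
endloop
endfacet
facet normal 0.456 -0.890 -0.003
outer loop
vertex -2.891 0.074 1.484
vertex -2.401 0.323 2.143
vertex -3.95 -0.474 3.037
endloop
endfacet
facet normal 0.391 0.727 -0.565
outer loop
vertex -2.401 0.323 2.143
vertex -3.29 0.754 2.083
vertex -2.58 0.897 2.758
endloop
endfacet
facet normal 0.611 -0.482 0.628
outer loop
vertex -2.401 0.323 2.143
vertex -2.58 0.897 2.758
vertex -3.95 -0.474 3.037
endloop
endfacet

endsolid


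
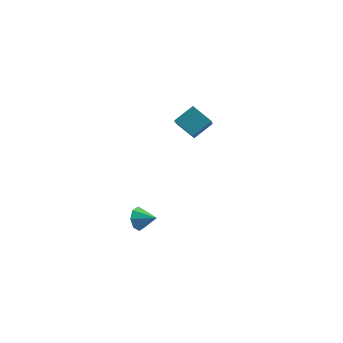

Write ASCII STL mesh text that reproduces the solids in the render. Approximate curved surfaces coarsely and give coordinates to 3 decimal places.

solid 
facet normal -0.442 -0.677 -0.588
outer loop
vertex 4.381 2.623 3.638
vertex 3.285 2.688 4.387
vertex 3.712 4.018 2.536
endloop
endfacet
facet normal 0.825 -0.049 -0.563
outer loop
vertex 4.295 4.912 3.313
vertex 4.381 2.623 3.638
vertex 3.712 4.018 2.536
endloop
endfacet
facet normal -0.442 -0.677 -0.588
outer loop
vertex 3.712 4.018 2.536
vertex 3.285 2.688 4.387
vertex 2.615 4.084 3.285
endloop
endfacet
facet normal -0.352 0.734 -0.580
outer loop
vertex 2.615 4.084 3.285
vertex 4.295 4.912 3.313
vertex 3.712 4.018 2.536
endloop
endfacet
facet normal 0.353 -0.734 0.580
outer loop
vertex 4.381 2.623 3.638
vertex 3.868 3.582 5.164
vertex 3.285 2.688 4.387
endloop
endfacet
facet normal 0.825 -0.049 -0.563
outer loop
vertex 4.965 3.516 4.415
vertex 4.381 2.623 3.638
vertex 4.295 4.912 3.313
endloop
endfacet
facet normal 0.352 -0.735 0.580
outer loop
vertex 4.965 3.516 4.415
vertex 3.868 3.582 5.164
vertex 4.381 2.623 3.638
endloop
endfacet
facet normal -0.825 0.049 0.563
outer loop
vertex 3.285 2.688 4.387
vertex 3.868 3.582 5.164
vertex 2.615 4.084 3.285
endloop
endfacet
facet normal -0.352 0.735 -0.580
outer loop
vertex 3.199 4.977 4.062
vertex 4.295 4.912 3.313
vertex 2.615 4.084 3.285
endloop
endfacet
facet normal -0.825 0.049 0.563
outer loop
vertex 2.615 4.084 3.285
vertex 3.868 3.582 5.164
vertex 3.199 4.977 4.062
endloop
endfacet
facet normal 0.442 0.677 0.588
outer loop
vertex 3.199 4.977 4.062
vertex 4.965 3.516 4.415
vertex 4.295 4.912 3.313
endloop
endfacet
facet normal 0.442 0.677 0.588
outer loop
vertex 3.868 3.582 5.164
vertex 4.965 3.516 4.415
vertex 3.199 4.977 4.062
endloop
endfacet
facet normal -0.941 -0.041 -0.336
outer loop
vertex 2.125 1.085 -3.34
vertex 1.882 1.447 -2.704
vertex 2.121 1.671 -3.401
endloop
endfacet
facet normal 0.795 -0.057 -0.604
outer loop
vertex 2.125 1.085 -3.34
vertex 2.121 1.671 -3.401
vertex 2.918 1.493 -2.336
endloop
endfacet
facet normal -0.941 -0.042 -0.336
outer loop
vertex 2.121 1.671 -3.401
vertex 1.882 1.447 -2.704
vertex 1.977 2.126 -3.055
endloop
endfacet
facet normal 0.707 0.556 -0.437
outer loop
vertex 2.121 1.671 -3.401
vertex 1.977 2.126 -3.055
vertex 2.918 1.493 -2.336
endloop
endfacet
facet normal -0.941 -0.042 -0.335
outer loop
vertex 1.977 2.126 -3.055
vertex 1.882 1.447 -2.704
vertex 1.778 2.183 -2.503
endloop
endfacet
facet normal 0.505 0.858 0.094
outer loop
vertex 1.977 2.126 -3.055
vertex 1.778 2.183 -2.503
vertex 2.918 1.493 -2.336
endloop
endfacet
facet normal -0.941 -0.041 -0.335
outer loop
vertex 1.778 2.183 -2.503
vertex 1.882 1.447 -2.704
vertex 1.64 1.808 -2.069
endloop
endfacet
facet normal 0.306 0.670 0.676
outer loop
vertex 1.778 2.183 -2.503
vertex 1.64 1.808 -2.069
vertex 2.918 1.493 -2.336
endloop
endfacet
facet normal -0.941 -0.042 -0.335
outer loop
vertex 1.64 1.808 -2.069
vertex 1.882 1.447 -2.704
vertex 1.644 1.222 -2.007
endloop
endfacet
facet normal 0.228 0.104 0.968
outer loop
vertex 1.64 1.808 -2.069
vertex 1.644 1.222 -2.007
vertex 2.918 1.493 -2.336
endloop
endfacet
facet normal -0.941 -0.042 -0.335
outer loop
vertex 1.644 1.222 -2.007
vertex 1.882 1.447 -2.704
vertex 1.788 0.768 -2.354
endloop
endfacet
facet normal 0.315 -0.511 0.800
outer loop
vertex 1.644 1.222 -2.007
vertex 1.788 0.768 -2.354
vertex 2.918 1.493 -2.336
endloop
endfacet
facet normal -0.941 -0.042 -0.335
outer loop
vertex 1.788 0.768 -2.354
vertex 1.882 1.447 -2.704
vertex 1.987 0.711 -2.906
endloop
endfacet
facet normal 0.517 -0.812 0.270
outer loop
vertex 1.788 0.768 -2.354
vertex 1.987 0.711 -2.906
vertex 2.918 1.493 -2.336
endloop
endfacet
facet normal -0.941 -0.042 -0.336
outer loop
vertex 1.987 0.711 -2.906
vertex 1.882 1.447 -2.704
vertex 2.125 1.085 -3.34
endloop
endfacet
facet normal 0.716 -0.625 -0.311
outer loop
vertex 1.987 0.711 -2.906
vertex 2.125 1.085 -3.34
vertex 2.918 1.493 -2.336
endloop
endfacet

endsolid


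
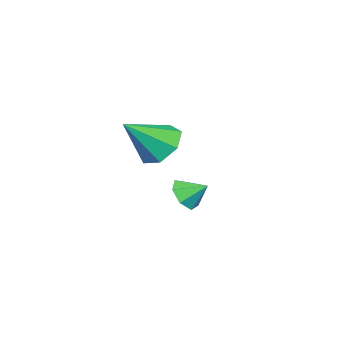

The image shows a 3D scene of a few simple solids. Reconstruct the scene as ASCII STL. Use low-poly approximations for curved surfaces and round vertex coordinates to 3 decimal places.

solid 
facet normal 0.131 -0.822 -0.554
outer loop
vertex -0.75 -0.336 -4.52
vertex -1.099 -0.788 -3.932
vertex -1.455 -0.415 -4.569
endloop
endfacet
facet normal -0.077 0.923 -0.376
outer loop
vertex -0.75 -0.336 -4.52
vertex -1.455 -0.415 -4.569
vertex -1.241 0.108 -3.328
endloop
endfacet
facet normal 0.130 -0.822 -0.554
outer loop
vertex -1.455 -0.415 -4.569
vertex -1.099 -0.788 -3.932
vertex -1.893 -0.774 -4.139
endloop
endfacet
facet normal -0.716 0.679 -0.163
outer loop
vertex -1.455 -0.415 -4.569
vertex -1.893 -0.774 -4.139
vertex -1.241 0.108 -3.328
endloop
endfacet
facet normal 0.130 -0.822 -0.554
outer loop
vertex -1.893 -0.774 -4.139
vertex -1.099 -0.788 -3.932
vertex -1.733 -1.144 -3.552
endloop
endfacet
facet normal -0.872 0.270 0.408
outer loop
vertex -1.893 -0.774 -4.139
vertex -1.733 -1.144 -3.552
vertex -1.241 0.108 -3.328
endloop
endfacet
facet normal 0.129 -0.822 -0.554
outer loop
vertex -1.733 -1.144 -3.552
vertex -1.099 -0.788 -3.932
vertex -1.096 -1.246 -3.252
endloop
endfacet
facet normal -0.425 0.005 0.905
outer loop
vertex -1.733 -1.144 -3.552
vertex -1.096 -1.246 -3.252
vertex -1.241 0.108 -3.328
endloop
endfacet
facet normal 0.130 -0.822 -0.554
outer loop
vertex -1.096 -1.246 -3.252
vertex -1.099 -0.788 -3.932
vertex -0.461 -1.003 -3.464
endloop
endfacet
facet normal 0.286 0.084 0.954
outer loop
vertex -1.096 -1.246 -3.252
vertex -0.461 -1.003 -3.464
vertex -1.241 0.108 -3.328
endloop
endfacet
facet normal 0.130 -0.822 -0.555
outer loop
vertex -0.461 -1.003 -3.464
vertex -1.099 -0.788 -3.932
vertex -0.307 -0.598 -4.028
endloop
endfacet
facet normal 0.728 0.447 0.520
outer loop
vertex -0.461 -1.003 -3.464
vertex -0.307 -0.598 -4.028
vertex -1.241 0.108 -3.328
endloop
endfacet
facet normal 0.130 -0.822 -0.555
outer loop
vertex -0.307 -0.598 -4.028
vertex -1.099 -0.788 -3.932
vertex -0.75 -0.336 -4.52
endloop
endfacet
facet normal 0.566 0.821 -0.073
outer loop
vertex -0.307 -0.598 -4.028
vertex -0.75 -0.336 -4.52
vertex -1.241 0.108 -3.328
endloop
endfacet
facet normal -0.632 0.417 -0.653
outer loop
vertex 3.753 0.853 -0.169
vertex 2.95 0.419 0.33
vertex 3.392 1.346 0.495
endloop
endfacet
facet normal 0.871 0.476 0.121
outer loop
vertex 3.753 0.853 -0.169
vertex 3.392 1.346 0.495
vertex 4.19 -0.399 1.61
endloop
endfacet
facet normal -0.632 0.418 -0.653
outer loop
vertex 3.392 1.346 0.495
vertex 2.95 0.419 0.33
vertex 2.699 1.141 1.035
endloop
endfacet
facet normal 0.364 0.614 0.700
outer loop
vertex 3.392 1.346 0.495
vertex 2.699 1.141 1.035
vertex 4.19 -0.399 1.61
endloop
endfacet
facet normal -0.632 0.418 -0.653
outer loop
vertex 2.699 1.141 1.035
vertex 2.95 0.419 0.33
vertex 2.195 0.392 1.044
endloop
endfacet
facet normal -0.212 0.155 0.965
outer loop
vertex 2.699 1.141 1.035
vertex 2.195 0.392 1.044
vertex 4.19 -0.399 1.61
endloop
endfacet
facet normal -0.632 0.417 -0.653
outer loop
vertex 2.195 0.392 1.044
vertex 2.95 0.419 0.33
vertex 2.26 -0.337 0.516
endloop
endfacet
facet normal -0.423 -0.556 0.715
outer loop
vertex 2.195 0.392 1.044
vertex 2.26 -0.337 0.516
vertex 4.19 -0.399 1.61
endloop
endfacet
facet normal -0.633 0.417 -0.653
outer loop
vertex 2.26 -0.337 0.516
vertex 2.95 0.419 0.33
vertex 2.845 -0.497 -0.153
endloop
endfacet
facet normal -0.110 -0.984 0.139
outer loop
vertex 2.26 -0.337 0.516
vertex 2.845 -0.497 -0.153
vertex 4.19 -0.399 1.61
endloop
endfacet
facet normal -0.633 0.417 -0.653
outer loop
vertex 2.845 -0.497 -0.153
vertex 2.95 0.419 0.33
vertex 3.509 0.033 -0.458
endloop
endfacet
facet normal 0.492 -0.806 -0.330
outer loop
vertex 2.845 -0.497 -0.153
vertex 3.509 0.033 -0.458
vertex 4.19 -0.399 1.61
endloop
endfacet
facet normal -0.632 0.418 -0.653
outer loop
vertex 3.509 0.033 -0.458
vertex 2.95 0.419 0.33
vertex 3.753 0.853 -0.169
endloop
endfacet
facet normal 0.928 -0.157 -0.338
outer loop
vertex 3.509 0.033 -0.458
vertex 3.753 0.853 -0.169
vertex 4.19 -0.399 1.61
endloop
endfacet

endsolid


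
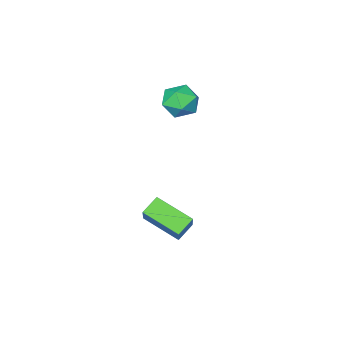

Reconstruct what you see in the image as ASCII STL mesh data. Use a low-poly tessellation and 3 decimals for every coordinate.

solid 
facet normal -0.063 0.997 0.055
outer loop
vertex 0.259 -0.93 1.162
vertex 0.177 -0.995 2.24
vertex 1.151 -0.908 1.775
endloop
endfacet
facet normal 0.329 0.797 -0.507
outer loop
vertex 0.259 -0.93 1.162
vertex 1.151 -0.908 1.775
vertex 1.137 -1.485 0.859
endloop
endfacet
facet normal -0.077 0.381 -0.921
outer loop
vertex 0.259 -0.93 1.162
vertex 1.137 -1.485 0.859
vertex 0.155 -1.929 0.757
endloop
endfacet
facet normal -0.719 0.324 -0.615
outer loop
vertex 0.259 -0.93 1.162
vertex 0.155 -1.929 0.757
vertex -0.439 -1.626 1.611
endloop
endfacet
facet normal -0.710 0.704 -0.012
outer loop
vertex 0.259 -0.93 1.162
vertex -0.439 -1.626 1.611
vertex 0.177 -0.995 2.24
endloop
endfacet
facet normal 0.874 0.404 -0.268
outer loop
vertex 1.137 -1.485 0.859
vertex 1.151 -0.908 1.775
vertex 1.599 -1.894 1.749
endloop
endfacet
facet normal 0.242 0.727 0.642
outer loop
vertex 1.151 -0.908 1.775
vertex 0.177 -0.995 2.24
vertex 1.005 -1.591 2.603
endloop
endfacet
facet normal -0.806 0.254 0.535
outer loop
vertex 0.177 -0.995 2.24
vertex -0.439 -1.626 1.611
vertex 0.023 -2.035 2.501
endloop
endfacet
facet normal -0.821 -0.361 -0.443
outer loop
vertex -0.439 -1.626 1.611
vertex 0.155 -1.929 0.757
vertex 0.009 -2.612 1.585
endloop
endfacet
facet normal 0.219 -0.268 -0.938
outer loop
vertex 0.155 -1.929 0.757
vertex 1.137 -1.485 0.859
vertex 0.983 -2.525 1.12
endloop
endfacet
facet normal 0.719 -0.324 0.615
outer loop
vertex 0.901 -2.59 2.198
vertex 1.599 -1.894 1.749
vertex 1.005 -1.591 2.603
endloop
endfacet
facet normal 0.077 -0.381 0.921
outer loop
vertex 0.901 -2.59 2.198
vertex 1.005 -1.591 2.603
vertex 0.023 -2.035 2.501
endloop
endfacet
facet normal -0.329 -0.797 0.507
outer loop
vertex 0.901 -2.59 2.198
vertex 0.023 -2.035 2.501
vertex 0.009 -2.612 1.585
endloop
endfacet
facet normal 0.063 -0.997 -0.055
outer loop
vertex 0.901 -2.59 2.198
vertex 0.009 -2.612 1.585
vertex 0.983 -2.525 1.12
endloop
endfacet
facet normal 0.710 -0.704 0.012
outer loop
vertex 0.901 -2.59 2.198
vertex 0.983 -2.525 1.12
vertex 1.599 -1.894 1.749
endloop
endfacet
facet normal 0.821 0.361 0.443
outer loop
vertex 1.005 -1.591 2.603
vertex 1.599 -1.894 1.749
vertex 1.151 -0.908 1.775
endloop
endfacet
facet normal -0.219 0.268 0.938
outer loop
vertex 0.023 -2.035 2.501
vertex 1.005 -1.591 2.603
vertex 0.177 -0.995 2.24
endloop
endfacet
facet normal -0.874 -0.404 0.268
outer loop
vertex 0.009 -2.612 1.585
vertex 0.023 -2.035 2.501
vertex -0.439 -1.626 1.611
endloop
endfacet
facet normal -0.242 -0.727 -0.642
outer loop
vertex 0.983 -2.525 1.12
vertex 0.009 -2.612 1.585
vertex 0.155 -1.929 0.757
endloop
endfacet
facet normal 0.806 -0.254 -0.535
outer loop
vertex 1.599 -1.894 1.749
vertex 0.983 -2.525 1.12
vertex 1.137 -1.485 0.859
endloop
endfacet
facet normal -0.406 -0.539 -0.738
outer loop
vertex 3.964 -0.266 -4.624
vertex 3.029 -0.389 -4.02
vertex 3.167 1.521 -5.492
endloop
endfacet
facet normal 0.835 0.110 -0.539
outer loop
vertex 4.031 2.669 -3.92
vertex 3.964 -0.266 -4.624
vertex 3.167 1.521 -5.492
endloop
endfacet
facet normal -0.405 -0.540 -0.738
outer loop
vertex 3.167 1.521 -5.492
vertex 3.029 -0.389 -4.02
vertex 2.232 1.397 -4.888
endloop
endfacet
facet normal -0.372 0.835 -0.405
outer loop
vertex 2.232 1.397 -4.888
vertex 4.031 2.669 -3.92
vertex 3.167 1.521 -5.492
endloop
endfacet
facet normal 0.372 -0.835 0.405
outer loop
vertex 3.964 -0.266 -4.624
vertex 3.893 0.759 -2.448
vertex 3.029 -0.389 -4.02
endloop
endfacet
facet normal 0.835 0.110 -0.539
outer loop
vertex 4.828 0.883 -3.052
vertex 3.964 -0.266 -4.624
vertex 4.031 2.669 -3.92
endloop
endfacet
facet normal 0.373 -0.835 0.405
outer loop
vertex 4.828 0.883 -3.052
vertex 3.893 0.759 -2.448
vertex 3.964 -0.266 -4.624
endloop
endfacet
facet normal -0.835 -0.110 0.539
outer loop
vertex 3.029 -0.389 -4.02
vertex 3.893 0.759 -2.448
vertex 2.232 1.397 -4.888
endloop
endfacet
facet normal -0.372 0.835 -0.406
outer loop
vertex 3.096 2.546 -3.316
vertex 4.031 2.669 -3.92
vertex 2.232 1.397 -4.888
endloop
endfacet
facet normal -0.835 -0.110 0.539
outer loop
vertex 2.232 1.397 -4.888
vertex 3.893 0.759 -2.448
vertex 3.096 2.546 -3.316
endloop
endfacet
facet normal 0.406 0.540 0.738
outer loop
vertex 3.096 2.546 -3.316
vertex 4.828 0.883 -3.052
vertex 4.031 2.669 -3.92
endloop
endfacet
facet normal 0.405 0.539 0.738
outer loop
vertex 3.893 0.759 -2.448
vertex 4.828 0.883 -3.052
vertex 3.096 2.546 -3.316
endloop
endfacet

endsolid


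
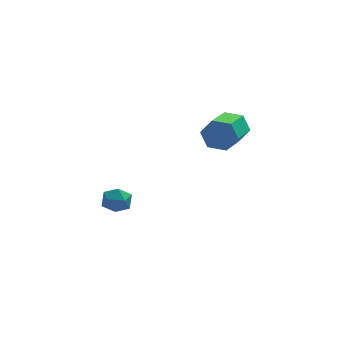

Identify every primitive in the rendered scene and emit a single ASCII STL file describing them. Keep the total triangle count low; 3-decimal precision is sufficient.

solid 
facet normal 0.429 0.860 -0.276
outer loop
vertex 2.954 -2.906 1.848
vertex 2.67 -2.507 2.651
vertex 3.505 -2.937 2.609
endloop
endfacet
facet normal 0.687 -0.509 -0.518
outer loop
vertex 2.954 -2.906 1.848
vertex 3.505 -2.937 2.609
vertex 2.054 -4.712 2.427
endloop
endfacet
facet normal 0.687 -0.509 -0.518
outer loop
vertex 2.054 -4.712 2.427
vertex 3.505 -2.937 2.609
vertex 2.605 -4.743 3.188
endloop
endfacet
facet normal -0.429 -0.860 0.276
outer loop
vertex 2.054 -4.712 2.427
vertex 2.605 -4.743 3.188
vertex 1.77 -4.313 3.229
endloop
endfacet
facet normal 0.429 0.860 -0.276
outer loop
vertex 3.505 -2.937 2.609
vertex 2.67 -2.507 2.651
vertex 3.221 -2.538 3.411
endloop
endfacet
facet normal 0.851 -0.283 0.442
outer loop
vertex 3.505 -2.937 2.609
vertex 3.221 -2.538 3.411
vertex 2.605 -4.743 3.188
endloop
endfacet
facet normal 0.851 -0.283 0.442
outer loop
vertex 2.605 -4.743 3.188
vertex 3.221 -2.538 3.411
vertex 2.321 -4.344 3.99
endloop
endfacet
facet normal -0.429 -0.860 0.276
outer loop
vertex 2.605 -4.743 3.188
vertex 2.321 -4.344 3.99
vertex 1.77 -4.313 3.229
endloop
endfacet
facet normal 0.429 0.860 -0.276
outer loop
vertex 3.221 -2.538 3.411
vertex 2.67 -2.507 2.651
vertex 2.386 -2.108 3.453
endloop
endfacet
facet normal 0.165 0.226 0.960
outer loop
vertex 3.221 -2.538 3.411
vertex 2.386 -2.108 3.453
vertex 2.321 -4.344 3.99
endloop
endfacet
facet normal 0.165 0.226 0.960
outer loop
vertex 2.321 -4.344 3.99
vertex 2.386 -2.108 3.453
vertex 1.486 -3.914 4.032
endloop
endfacet
facet normal -0.429 -0.860 0.276
outer loop
vertex 2.321 -4.344 3.99
vertex 1.486 -3.914 4.032
vertex 1.77 -4.313 3.229
endloop
endfacet
facet normal 0.429 0.860 -0.276
outer loop
vertex 2.386 -2.108 3.453
vertex 2.67 -2.507 2.651
vertex 1.835 -2.077 2.692
endloop
endfacet
facet normal -0.687 0.509 0.518
outer loop
vertex 2.386 -2.108 3.453
vertex 1.835 -2.077 2.692
vertex 1.486 -3.914 4.032
endloop
endfacet
facet normal -0.687 0.509 0.518
outer loop
vertex 1.486 -3.914 4.032
vertex 1.835 -2.077 2.692
vertex 0.935 -3.883 3.271
endloop
endfacet
facet normal -0.429 -0.860 0.276
outer loop
vertex 1.486 -3.914 4.032
vertex 0.935 -3.883 3.271
vertex 1.77 -4.313 3.229
endloop
endfacet
facet normal 0.429 0.860 -0.276
outer loop
vertex 1.835 -2.077 2.692
vertex 2.67 -2.507 2.651
vertex 2.119 -2.476 1.89
endloop
endfacet
facet normal -0.851 0.283 -0.442
outer loop
vertex 1.835 -2.077 2.692
vertex 2.119 -2.476 1.89
vertex 0.935 -3.883 3.271
endloop
endfacet
facet normal -0.851 0.283 -0.442
outer loop
vertex 0.935 -3.883 3.271
vertex 2.119 -2.476 1.89
vertex 1.219 -4.282 2.469
endloop
endfacet
facet normal -0.429 -0.860 0.276
outer loop
vertex 0.935 -3.883 3.271
vertex 1.219 -4.282 2.469
vertex 1.77 -4.313 3.229
endloop
endfacet
facet normal 0.429 0.860 -0.276
outer loop
vertex 2.119 -2.476 1.89
vertex 2.67 -2.507 2.651
vertex 2.954 -2.906 1.848
endloop
endfacet
facet normal -0.165 -0.226 -0.960
outer loop
vertex 2.119 -2.476 1.89
vertex 2.954 -2.906 1.848
vertex 1.219 -4.282 2.469
endloop
endfacet
facet normal -0.165 -0.226 -0.960
outer loop
vertex 1.219 -4.282 2.469
vertex 2.954 -2.906 1.848
vertex 2.054 -4.712 2.427
endloop
endfacet
facet normal -0.429 -0.860 0.276
outer loop
vertex 1.219 -4.282 2.469
vertex 2.054 -4.712 2.427
vertex 1.77 -4.313 3.229
endloop
endfacet
facet normal -0.166 0.597 0.785
outer loop
vertex -2.562 -0.055 -2.959
vertex -3.346 -0.401 -2.862
vertex -2.668 -0.747 -2.455
endloop
endfacet
facet normal 0.528 0.446 0.723
outer loop
vertex -2.562 -0.055 -2.959
vertex -2.668 -0.747 -2.455
vertex -1.988 -0.698 -2.982
endloop
endfacet
facet normal 0.745 0.662 0.080
outer loop
vertex -2.562 -0.055 -2.959
vertex -1.988 -0.698 -2.982
vertex -2.244 -0.322 -3.715
endloop
endfacet
facet normal 0.184 0.949 -0.258
outer loop
vertex -2.562 -0.055 -2.959
vertex -2.244 -0.322 -3.715
vertex -3.083 -0.139 -3.64
endloop
endfacet
facet normal -0.379 0.908 0.178
outer loop
vertex -2.562 -0.055 -2.959
vertex -3.083 -0.139 -3.64
vertex -3.346 -0.401 -2.862
endloop
endfacet
facet normal 0.603 -0.265 0.753
outer loop
vertex -1.988 -0.698 -2.982
vertex -2.668 -0.747 -2.455
vertex -2.417 -1.441 -2.9
endloop
endfacet
facet normal -0.521 -0.018 0.853
outer loop
vertex -2.668 -0.747 -2.455
vertex -3.346 -0.401 -2.862
vertex -3.256 -1.258 -2.825
endloop
endfacet
facet normal -0.865 0.485 -0.129
outer loop
vertex -3.346 -0.401 -2.862
vertex -3.083 -0.139 -3.64
vertex -3.512 -0.882 -3.558
endloop
endfacet
facet normal 0.046 0.551 -0.833
outer loop
vertex -3.083 -0.139 -3.64
vertex -2.244 -0.322 -3.715
vertex -2.832 -0.833 -4.085
endloop
endfacet
facet normal 0.954 0.088 -0.288
outer loop
vertex -2.244 -0.322 -3.715
vertex -1.988 -0.698 -2.982
vertex -2.154 -1.179 -3.678
endloop
endfacet
facet normal -0.184 -0.949 0.258
outer loop
vertex -2.938 -1.525 -3.581
vertex -2.417 -1.441 -2.9
vertex -3.256 -1.258 -2.825
endloop
endfacet
facet normal -0.745 -0.662 -0.080
outer loop
vertex -2.938 -1.525 -3.581
vertex -3.256 -1.258 -2.825
vertex -3.512 -0.882 -3.558
endloop
endfacet
facet normal -0.528 -0.446 -0.723
outer loop
vertex -2.938 -1.525 -3.581
vertex -3.512 -0.882 -3.558
vertex -2.832 -0.833 -4.085
endloop
endfacet
facet normal 0.166 -0.597 -0.785
outer loop
vertex -2.938 -1.525 -3.581
vertex -2.832 -0.833 -4.085
vertex -2.154 -1.179 -3.678
endloop
endfacet
facet normal 0.379 -0.908 -0.178
outer loop
vertex -2.938 -1.525 -3.581
vertex -2.154 -1.179 -3.678
vertex -2.417 -1.441 -2.9
endloop
endfacet
facet normal -0.046 -0.551 0.833
outer loop
vertex -3.256 -1.258 -2.825
vertex -2.417 -1.441 -2.9
vertex -2.668 -0.747 -2.455
endloop
endfacet
facet normal -0.954 -0.088 0.288
outer loop
vertex -3.512 -0.882 -3.558
vertex -3.256 -1.258 -2.825
vertex -3.346 -0.401 -2.862
endloop
endfacet
facet normal -0.603 0.265 -0.753
outer loop
vertex -2.832 -0.833 -4.085
vertex -3.512 -0.882 -3.558
vertex -3.083 -0.139 -3.64
endloop
endfacet
facet normal 0.521 0.018 -0.853
outer loop
vertex -2.154 -1.179 -3.678
vertex -2.832 -0.833 -4.085
vertex -2.244 -0.322 -3.715
endloop
endfacet
facet normal 0.865 -0.485 0.129
outer loop
vertex -2.417 -1.441 -2.9
vertex -2.154 -1.179 -3.678
vertex -1.988 -0.698 -2.982
endloop
endfacet

endsolid


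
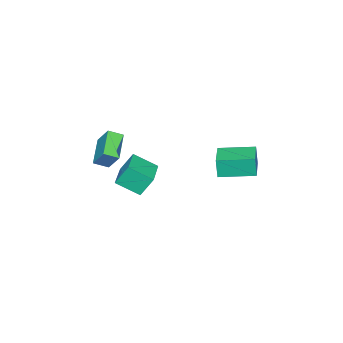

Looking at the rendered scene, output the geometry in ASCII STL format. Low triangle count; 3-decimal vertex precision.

solid 
facet normal -0.584 0.699 -0.413
outer loop
vertex 2.359 -3.313 1.964
vertex 2.601 -2.541 2.929
vertex 3.661 -2.706 1.152
endloop
endfacet
facet normal -0.192 -0.613 -0.766
outer loop
vertex 4.139 -3.279 1.491
vertex 2.359 -3.313 1.964
vertex 3.661 -2.706 1.152
endloop
endfacet
facet normal -0.584 0.698 -0.413
outer loop
vertex 3.661 -2.706 1.152
vertex 2.601 -2.541 2.929
vertex 3.902 -1.933 2.117
endloop
endfacet
facet normal 0.789 0.368 -0.492
outer loop
vertex 3.902 -1.933 2.117
vertex 4.139 -3.279 1.491
vertex 3.661 -2.706 1.152
endloop
endfacet
facet normal -0.789 -0.367 0.492
outer loop
vertex 2.359 -3.313 1.964
vertex 3.079 -3.114 3.268
vertex 2.601 -2.541 2.929
endloop
endfacet
facet normal -0.192 -0.613 -0.766
outer loop
vertex 2.838 -3.887 2.303
vertex 2.359 -3.313 1.964
vertex 4.139 -3.279 1.491
endloop
endfacet
facet normal -0.789 -0.368 0.492
outer loop
vertex 2.838 -3.887 2.303
vertex 3.079 -3.114 3.268
vertex 2.359 -3.313 1.964
endloop
endfacet
facet normal 0.192 0.613 0.766
outer loop
vertex 2.601 -2.541 2.929
vertex 3.079 -3.114 3.268
vertex 3.902 -1.933 2.117
endloop
endfacet
facet normal 0.789 0.368 -0.492
outer loop
vertex 4.381 -2.507 2.456
vertex 4.139 -3.279 1.491
vertex 3.902 -1.933 2.117
endloop
endfacet
facet normal 0.192 0.613 0.766
outer loop
vertex 3.902 -1.933 2.117
vertex 3.079 -3.114 3.268
vertex 4.381 -2.507 2.456
endloop
endfacet
facet normal 0.584 -0.699 0.413
outer loop
vertex 4.381 -2.507 2.456
vertex 2.838 -3.887 2.303
vertex 4.139 -3.279 1.491
endloop
endfacet
facet normal 0.584 -0.699 0.414
outer loop
vertex 3.079 -3.114 3.268
vertex 2.838 -3.887 2.303
vertex 4.381 -2.507 2.456
endloop
endfacet
facet normal -0.880 -0.471 -0.062
outer loop
vertex 0.696 1.531 2.319
vertex -0.172 3.134 2.474
vertex 0.712 1.642 1.255
endloop
endfacet
facet normal 0.475 -0.876 -0.084
outer loop
vertex 2.252 2.466 1.366
vertex 0.696 1.531 2.319
vertex 0.712 1.642 1.255
endloop
endfacet
facet normal -0.880 -0.470 -0.063
outer loop
vertex 0.712 1.642 1.255
vertex -0.172 3.134 2.474
vertex -0.156 3.246 1.41
endloop
endfacet
facet normal 0.016 0.105 -0.994
outer loop
vertex -0.156 3.246 1.41
vertex 2.252 2.466 1.366
vertex 0.712 1.642 1.255
endloop
endfacet
facet normal -0.016 -0.105 0.994
outer loop
vertex 0.696 1.531 2.319
vertex 1.368 3.958 2.585
vertex -0.172 3.134 2.474
endloop
endfacet
facet normal 0.474 -0.876 -0.085
outer loop
vertex 2.236 2.354 2.43
vertex 0.696 1.531 2.319
vertex 2.252 2.466 1.366
endloop
endfacet
facet normal -0.016 -0.105 0.994
outer loop
vertex 2.236 2.354 2.43
vertex 1.368 3.958 2.585
vertex 0.696 1.531 2.319
endloop
endfacet
facet normal -0.475 0.876 0.085
outer loop
vertex -0.172 3.134 2.474
vertex 1.368 3.958 2.585
vertex -0.156 3.246 1.41
endloop
endfacet
facet normal 0.016 0.105 -0.994
outer loop
vertex 1.384 4.069 1.521
vertex 2.252 2.466 1.366
vertex -0.156 3.246 1.41
endloop
endfacet
facet normal -0.474 0.876 0.084
outer loop
vertex -0.156 3.246 1.41
vertex 1.368 3.958 2.585
vertex 1.384 4.069 1.521
endloop
endfacet
facet normal 0.880 0.471 0.063
outer loop
vertex 1.384 4.069 1.521
vertex 2.236 2.354 2.43
vertex 2.252 2.466 1.366
endloop
endfacet
facet normal 0.880 0.470 0.062
outer loop
vertex 1.368 3.958 2.585
vertex 2.236 2.354 2.43
vertex 1.384 4.069 1.521
endloop
endfacet
facet normal -0.304 0.428 0.851
outer loop
vertex 1.517 -2.731 1.043
vertex 3.316 -1.833 1.233
vertex 1.033 -1.606 0.305
endloop
endfacet
facet normal -0.890 -0.445 -0.095
outer loop
vertex 1.404 -2.127 -0.733
vertex 1.517 -2.731 1.043
vertex 1.033 -1.606 0.305
endloop
endfacet
facet normal -0.304 0.427 0.852
outer loop
vertex 1.033 -1.606 0.305
vertex 3.316 -1.833 1.233
vertex 2.832 -0.707 0.496
endloop
endfacet
facet normal -0.338 0.787 -0.516
outer loop
vertex 2.832 -0.707 0.496
vertex 1.404 -2.127 -0.733
vertex 1.033 -1.606 0.305
endloop
endfacet
facet normal 0.338 -0.787 0.516
outer loop
vertex 1.517 -2.731 1.043
vertex 3.687 -2.354 0.195
vertex 3.316 -1.833 1.233
endloop
endfacet
facet normal -0.891 -0.445 -0.095
outer loop
vertex 1.888 -3.253 0.004
vertex 1.517 -2.731 1.043
vertex 1.404 -2.127 -0.733
endloop
endfacet
facet normal 0.338 -0.787 0.516
outer loop
vertex 1.888 -3.253 0.004
vertex 3.687 -2.354 0.195
vertex 1.517 -2.731 1.043
endloop
endfacet
facet normal 0.891 0.445 0.095
outer loop
vertex 3.316 -1.833 1.233
vertex 3.687 -2.354 0.195
vertex 2.832 -0.707 0.496
endloop
endfacet
facet normal -0.338 0.787 -0.516
outer loop
vertex 3.203 -1.229 -0.543
vertex 1.404 -2.127 -0.733
vertex 2.832 -0.707 0.496
endloop
endfacet
facet normal 0.891 0.445 0.094
outer loop
vertex 2.832 -0.707 0.496
vertex 3.687 -2.354 0.195
vertex 3.203 -1.229 -0.543
endloop
endfacet
facet normal 0.303 -0.427 -0.852
outer loop
vertex 3.203 -1.229 -0.543
vertex 1.888 -3.253 0.004
vertex 1.404 -2.127 -0.733
endloop
endfacet
facet normal 0.304 -0.428 -0.851
outer loop
vertex 3.687 -2.354 0.195
vertex 1.888 -3.253 0.004
vertex 3.203 -1.229 -0.543
endloop
endfacet

endsolid


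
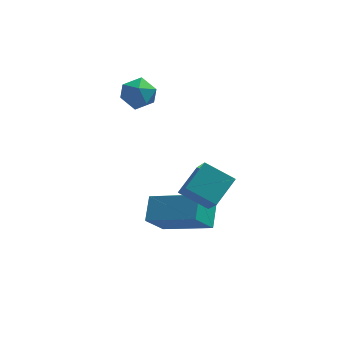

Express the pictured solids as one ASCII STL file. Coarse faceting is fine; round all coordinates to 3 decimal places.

solid 
facet normal -0.238 -0.036 0.971
outer loop
vertex 0.91 3.01 4.607
vertex 0.25 2.682 4.433
vertex 0.861 2.256 4.567
endloop
endfacet
facet normal 0.469 -0.077 0.880
outer loop
vertex 0.91 3.01 4.607
vertex 0.861 2.256 4.567
vertex 1.463 2.612 4.277
endloop
endfacet
facet normal 0.681 0.507 0.529
outer loop
vertex 0.91 3.01 4.607
vertex 1.463 2.612 4.277
vertex 1.224 3.259 3.964
endloop
endfacet
facet normal 0.104 0.909 0.403
outer loop
vertex 0.91 3.01 4.607
vertex 1.224 3.259 3.964
vertex 0.475 3.302 4.06
endloop
endfacet
facet normal -0.463 0.574 0.675
outer loop
vertex 0.91 3.01 4.607
vertex 0.475 3.302 4.06
vertex 0.25 2.682 4.433
endloop
endfacet
facet normal 0.606 -0.643 0.468
outer loop
vertex 1.463 2.612 4.277
vertex 0.861 2.256 4.567
vertex 1.145 2.038 3.9
endloop
endfacet
facet normal -0.537 -0.577 0.615
outer loop
vertex 0.861 2.256 4.567
vertex 0.25 2.682 4.433
vertex 0.396 2.081 3.996
endloop
endfacet
facet normal -0.902 0.410 0.137
outer loop
vertex 0.25 2.682 4.433
vertex 0.475 3.302 4.06
vertex 0.157 2.728 3.683
endloop
endfacet
facet normal 0.016 0.952 -0.305
outer loop
vertex 0.475 3.302 4.06
vertex 1.224 3.259 3.964
vertex 0.759 3.084 3.393
endloop
endfacet
facet normal 0.948 0.302 -0.099
outer loop
vertex 1.224 3.259 3.964
vertex 1.463 2.612 4.277
vertex 1.37 2.658 3.527
endloop
endfacet
facet normal -0.104 -0.909 -0.403
outer loop
vertex 0.71 2.33 3.353
vertex 1.145 2.038 3.9
vertex 0.396 2.081 3.996
endloop
endfacet
facet normal -0.681 -0.507 -0.529
outer loop
vertex 0.71 2.33 3.353
vertex 0.396 2.081 3.996
vertex 0.157 2.728 3.683
endloop
endfacet
facet normal -0.469 0.077 -0.880
outer loop
vertex 0.71 2.33 3.353
vertex 0.157 2.728 3.683
vertex 0.759 3.084 3.393
endloop
endfacet
facet normal 0.238 0.036 -0.971
outer loop
vertex 0.71 2.33 3.353
vertex 0.759 3.084 3.393
vertex 1.37 2.658 3.527
endloop
endfacet
facet normal 0.463 -0.574 -0.675
outer loop
vertex 0.71 2.33 3.353
vertex 1.37 2.658 3.527
vertex 1.145 2.038 3.9
endloop
endfacet
facet normal -0.016 -0.952 0.305
outer loop
vertex 0.396 2.081 3.996
vertex 1.145 2.038 3.9
vertex 0.861 2.256 4.567
endloop
endfacet
facet normal -0.948 -0.302 0.099
outer loop
vertex 0.157 2.728 3.683
vertex 0.396 2.081 3.996
vertex 0.25 2.682 4.433
endloop
endfacet
facet normal -0.606 0.643 -0.468
outer loop
vertex 0.759 3.084 3.393
vertex 0.157 2.728 3.683
vertex 0.475 3.302 4.06
endloop
endfacet
facet normal 0.537 0.577 -0.615
outer loop
vertex 1.37 2.658 3.527
vertex 0.759 3.084 3.393
vertex 1.224 3.259 3.964
endloop
endfacet
facet normal 0.902 -0.410 -0.137
outer loop
vertex 1.145 2.038 3.9
vertex 1.37 2.658 3.527
vertex 1.463 2.612 4.277
endloop
endfacet
facet normal -0.853 0.259 0.454
outer loop
vertex 2.736 -2.275 2.924
vertex 3.348 -1.404 3.577
vertex 2.426 -1.133 1.69
endloop
endfacet
facet normal -0.490 -0.698 -0.523
outer loop
vertex 3.492 -1.456 1.123
vertex 2.736 -2.275 2.924
vertex 2.426 -1.133 1.69
endloop
endfacet
facet normal -0.852 0.259 0.454
outer loop
vertex 2.426 -1.133 1.69
vertex 3.348 -1.404 3.577
vertex 3.039 -0.261 2.343
endloop
endfacet
facet normal -0.181 0.668 -0.722
outer loop
vertex 3.039 -0.261 2.343
vertex 3.492 -1.456 1.123
vertex 2.426 -1.133 1.69
endloop
endfacet
facet normal 0.181 -0.668 0.721
outer loop
vertex 2.736 -2.275 2.924
vertex 4.414 -1.727 3.01
vertex 3.348 -1.404 3.577
endloop
endfacet
facet normal -0.490 -0.697 -0.523
outer loop
vertex 3.801 -2.599 2.357
vertex 2.736 -2.275 2.924
vertex 3.492 -1.456 1.123
endloop
endfacet
facet normal 0.181 -0.668 0.722
outer loop
vertex 3.801 -2.599 2.357
vertex 4.414 -1.727 3.01
vertex 2.736 -2.275 2.924
endloop
endfacet
facet normal 0.490 0.697 0.523
outer loop
vertex 3.348 -1.404 3.577
vertex 4.414 -1.727 3.01
vertex 3.039 -0.261 2.343
endloop
endfacet
facet normal -0.181 0.668 -0.722
outer loop
vertex 4.104 -0.585 1.776
vertex 3.492 -1.456 1.123
vertex 3.039 -0.261 2.343
endloop
endfacet
facet normal 0.490 0.698 0.522
outer loop
vertex 3.039 -0.261 2.343
vertex 4.414 -1.727 3.01
vertex 4.104 -0.585 1.776
endloop
endfacet
facet normal 0.853 -0.259 -0.454
outer loop
vertex 4.104 -0.585 1.776
vertex 3.801 -2.599 2.357
vertex 3.492 -1.456 1.123
endloop
endfacet
facet normal 0.852 -0.259 -0.454
outer loop
vertex 4.414 -1.727 3.01
vertex 3.801 -2.599 2.357
vertex 4.104 -0.585 1.776
endloop
endfacet
facet normal -0.472 -0.449 0.759
outer loop
vertex 3.15 -0.806 1.319
vertex 1.367 -0.162 0.592
vertex 3.064 -1.699 0.737
endloop
endfacet
facet normal 0.878 -0.318 0.357
outer loop
vertex 3.653 -1.138 -0.212
vertex 3.15 -0.806 1.319
vertex 3.064 -1.699 0.737
endloop
endfacet
facet normal -0.471 -0.449 0.759
outer loop
vertex 3.064 -1.699 0.737
vertex 1.367 -0.162 0.592
vertex 1.281 -1.056 0.01
endloop
endfacet
facet normal -0.080 -0.836 -0.543
outer loop
vertex 1.281 -1.056 0.01
vertex 3.653 -1.138 -0.212
vertex 3.064 -1.699 0.737
endloop
endfacet
facet normal 0.080 0.835 0.544
outer loop
vertex 3.15 -0.806 1.319
vertex 1.956 0.399 -0.357
vertex 1.367 -0.162 0.592
endloop
endfacet
facet normal 0.878 -0.317 0.357
outer loop
vertex 3.739 -0.244 0.37
vertex 3.15 -0.806 1.319
vertex 3.653 -1.138 -0.212
endloop
endfacet
facet normal 0.079 0.835 0.544
outer loop
vertex 3.739 -0.244 0.37
vertex 1.956 0.399 -0.357
vertex 3.15 -0.806 1.319
endloop
endfacet
facet normal -0.878 0.317 -0.358
outer loop
vertex 1.367 -0.162 0.592
vertex 1.956 0.399 -0.357
vertex 1.281 -1.056 0.01
endloop
endfacet
facet normal -0.080 -0.835 -0.544
outer loop
vertex 1.87 -0.494 -0.939
vertex 3.653 -1.138 -0.212
vertex 1.281 -1.056 0.01
endloop
endfacet
facet normal -0.878 0.317 -0.357
outer loop
vertex 1.281 -1.056 0.01
vertex 1.956 0.399 -0.357
vertex 1.87 -0.494 -0.939
endloop
endfacet
facet normal 0.472 0.449 -0.759
outer loop
vertex 1.87 -0.494 -0.939
vertex 3.739 -0.244 0.37
vertex 3.653 -1.138 -0.212
endloop
endfacet
facet normal 0.471 0.449 -0.759
outer loop
vertex 1.956 0.399 -0.357
vertex 3.739 -0.244 0.37
vertex 1.87 -0.494 -0.939
endloop
endfacet

endsolid
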